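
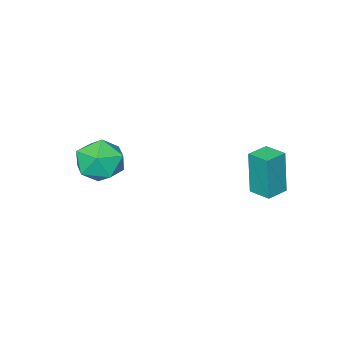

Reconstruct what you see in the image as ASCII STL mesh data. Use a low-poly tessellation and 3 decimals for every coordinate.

solid 
facet normal 0.173 0.931 0.321
outer loop
vertex 3.903 -2.433 1.7
vertex 3.172 -2.569 2.487
vertex 4.21 -2.822 2.662
endloop
endfacet
facet normal 0.757 0.653 0.022
outer loop
vertex 3.903 -2.433 1.7
vertex 4.21 -2.822 2.662
vertex 4.608 -3.253 1.752
endloop
endfacet
facet normal 0.597 0.472 -0.649
outer loop
vertex 3.903 -2.433 1.7
vertex 4.608 -3.253 1.752
vertex 3.815 -3.266 1.014
endloop
endfacet
facet normal -0.087 0.639 -0.764
outer loop
vertex 3.903 -2.433 1.7
vertex 3.815 -3.266 1.014
vertex 2.927 -2.843 1.469
endloop
endfacet
facet normal -0.349 0.923 -0.164
outer loop
vertex 3.903 -2.433 1.7
vertex 2.927 -2.843 1.469
vertex 3.172 -2.569 2.487
endloop
endfacet
facet normal 0.924 0.057 0.377
outer loop
vertex 4.608 -3.253 1.752
vertex 4.21 -2.822 2.662
vertex 4.313 -3.897 2.571
endloop
endfacet
facet normal -0.022 0.507 0.862
outer loop
vertex 4.21 -2.822 2.662
vertex 3.172 -2.569 2.487
vertex 3.425 -3.474 3.026
endloop
endfacet
facet normal -0.867 0.493 0.076
outer loop
vertex 3.172 -2.569 2.487
vertex 2.927 -2.843 1.469
vertex 2.632 -3.487 2.288
endloop
endfacet
facet normal -0.443 0.033 -0.896
outer loop
vertex 2.927 -2.843 1.469
vertex 3.815 -3.266 1.014
vertex 3.03 -3.918 1.378
endloop
endfacet
facet normal 0.664 -0.237 -0.709
outer loop
vertex 3.815 -3.266 1.014
vertex 4.608 -3.253 1.752
vertex 4.068 -4.171 1.553
endloop
endfacet
facet normal 0.087 -0.639 0.764
outer loop
vertex 3.337 -4.307 2.34
vertex 4.313 -3.897 2.571
vertex 3.425 -3.474 3.026
endloop
endfacet
facet normal -0.597 -0.472 0.649
outer loop
vertex 3.337 -4.307 2.34
vertex 3.425 -3.474 3.026
vertex 2.632 -3.487 2.288
endloop
endfacet
facet normal -0.757 -0.653 -0.022
outer loop
vertex 3.337 -4.307 2.34
vertex 2.632 -3.487 2.288
vertex 3.03 -3.918 1.378
endloop
endfacet
facet normal -0.173 -0.931 -0.321
outer loop
vertex 3.337 -4.307 2.34
vertex 3.03 -3.918 1.378
vertex 4.068 -4.171 1.553
endloop
endfacet
facet normal 0.349 -0.923 0.164
outer loop
vertex 3.337 -4.307 2.34
vertex 4.068 -4.171 1.553
vertex 4.313 -3.897 2.571
endloop
endfacet
facet normal 0.443 -0.033 0.896
outer loop
vertex 3.425 -3.474 3.026
vertex 4.313 -3.897 2.571
vertex 4.21 -2.822 2.662
endloop
endfacet
facet normal -0.664 0.237 0.709
outer loop
vertex 2.632 -3.487 2.288
vertex 3.425 -3.474 3.026
vertex 3.172 -2.569 2.487
endloop
endfacet
facet normal -0.924 -0.057 -0.377
outer loop
vertex 3.03 -3.918 1.378
vertex 2.632 -3.487 2.288
vertex 2.927 -2.843 1.469
endloop
endfacet
facet normal 0.022 -0.507 -0.862
outer loop
vertex 4.068 -4.171 1.553
vertex 3.03 -3.918 1.378
vertex 3.815 -3.266 1.014
endloop
endfacet
facet normal 0.867 -0.493 -0.076
outer loop
vertex 4.313 -3.897 2.571
vertex 4.068 -4.171 1.553
vertex 4.608 -3.253 1.752
endloop
endfacet
facet normal -0.998 -0.056 -0.014
outer loop
vertex -1.551 0.074 2.278
vertex -1.606 1.04 2.352
vertex -1.532 0.227 0.294
endloop
endfacet
facet normal 0.056 -0.996 -0.076
outer loop
vertex -0.574 0.28 0.308
vertex -1.551 0.074 2.278
vertex -1.532 0.227 0.294
endloop
endfacet
facet normal -0.998 -0.056 -0.014
outer loop
vertex -1.532 0.227 0.294
vertex -1.606 1.04 2.352
vertex -1.587 1.192 0.368
endloop
endfacet
facet normal 0.010 0.077 -0.997
outer loop
vertex -1.587 1.192 0.368
vertex -0.574 0.28 0.308
vertex -1.532 0.227 0.294
endloop
endfacet
facet normal -0.010 -0.077 0.997
outer loop
vertex -1.551 0.074 2.278
vertex -0.648 1.093 2.366
vertex -1.606 1.04 2.352
endloop
endfacet
facet normal 0.057 -0.995 -0.076
outer loop
vertex -0.593 0.128 2.292
vertex -1.551 0.074 2.278
vertex -0.574 0.28 0.308
endloop
endfacet
facet normal -0.010 -0.077 0.997
outer loop
vertex -0.593 0.128 2.292
vertex -0.648 1.093 2.366
vertex -1.551 0.074 2.278
endloop
endfacet
facet normal -0.056 0.996 0.076
outer loop
vertex -1.606 1.04 2.352
vertex -0.648 1.093 2.366
vertex -1.587 1.192 0.368
endloop
endfacet
facet normal 0.010 0.077 -0.997
outer loop
vertex -0.629 1.246 0.382
vertex -0.574 0.28 0.308
vertex -1.587 1.192 0.368
endloop
endfacet
facet normal -0.057 0.995 0.076
outer loop
vertex -1.587 1.192 0.368
vertex -0.648 1.093 2.366
vertex -0.629 1.246 0.382
endloop
endfacet
facet normal 0.998 0.056 0.014
outer loop
vertex -0.629 1.246 0.382
vertex -0.593 0.128 2.292
vertex -0.574 0.28 0.308
endloop
endfacet
facet normal 0.998 0.056 0.014
outer loop
vertex -0.648 1.093 2.366
vertex -0.593 0.128 2.292
vertex -0.629 1.246 0.382
endloop
endfacet

endsolid


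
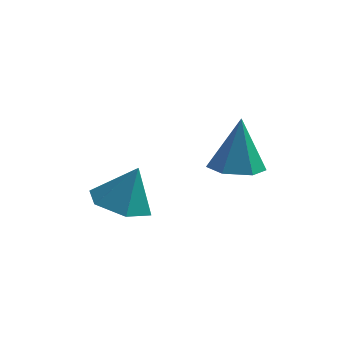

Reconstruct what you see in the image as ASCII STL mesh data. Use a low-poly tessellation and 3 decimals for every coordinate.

solid 
facet normal -0.018 -0.197 -0.980
outer loop
vertex 2.305 -0.821 1.168
vertex 1.636 -1.02 1.22
vertex 1.792 -0.352 1.083
endloop
endfacet
facet normal 0.639 0.738 0.216
outer loop
vertex 2.305 -0.821 1.168
vertex 1.792 -0.352 1.083
vertex 1.664 -0.72 2.72
endloop
endfacet
facet normal -0.019 -0.197 -0.980
outer loop
vertex 1.792 -0.352 1.083
vertex 1.636 -1.02 1.22
vertex 1.123 -0.551 1.136
endloop
endfacet
facet normal -0.266 0.945 0.192
outer loop
vertex 1.792 -0.352 1.083
vertex 1.123 -0.551 1.136
vertex 1.664 -0.72 2.72
endloop
endfacet
facet normal -0.018 -0.195 -0.981
outer loop
vertex 1.123 -0.551 1.136
vertex 1.636 -1.02 1.22
vertex 0.967 -1.22 1.272
endloop
endfacet
facet normal -0.899 0.278 0.337
outer loop
vertex 1.123 -0.551 1.136
vertex 0.967 -1.22 1.272
vertex 1.664 -0.72 2.72
endloop
endfacet
facet normal -0.017 -0.197 -0.980
outer loop
vertex 0.967 -1.22 1.272
vertex 1.636 -1.02 1.22
vertex 1.48 -1.689 1.357
endloop
endfacet
facet normal -0.626 -0.593 0.506
outer loop
vertex 0.967 -1.22 1.272
vertex 1.48 -1.689 1.357
vertex 1.664 -0.72 2.72
endloop
endfacet
facet normal -0.019 -0.196 -0.980
outer loop
vertex 1.48 -1.689 1.357
vertex 1.636 -1.02 1.22
vertex 2.149 -1.489 1.304
endloop
endfacet
facet normal 0.281 -0.800 0.531
outer loop
vertex 1.48 -1.689 1.357
vertex 2.149 -1.489 1.304
vertex 1.664 -0.72 2.72
endloop
endfacet
facet normal -0.018 -0.195 -0.981
outer loop
vertex 2.149 -1.489 1.304
vertex 1.636 -1.02 1.22
vertex 2.305 -0.821 1.168
endloop
endfacet
facet normal 0.913 -0.135 0.386
outer loop
vertex 2.149 -1.489 1.304
vertex 2.305 -0.821 1.168
vertex 1.664 -0.72 2.72
endloop
endfacet
facet normal -0.325 -0.151 -0.934
outer loop
vertex -0.394 -1.595 0.086
vertex -0.785 -2.261 0.33
vertex -1.16 -1.543 0.344
endloop
endfacet
facet normal 0.174 0.928 0.329
outer loop
vertex -0.394 -1.595 0.086
vertex -1.16 -1.543 0.344
vertex -0.395 -2.079 1.45
endloop
endfacet
facet normal -0.325 -0.151 -0.934
outer loop
vertex -1.16 -1.543 0.344
vertex -0.785 -2.261 0.33
vertex -1.551 -2.209 0.588
endloop
endfacet
facet normal -0.538 0.550 0.639
outer loop
vertex -1.16 -1.543 0.344
vertex -1.551 -2.209 0.588
vertex -0.395 -2.079 1.45
endloop
endfacet
facet normal -0.325 -0.151 -0.934
outer loop
vertex -1.551 -2.209 0.588
vertex -0.785 -2.261 0.33
vertex -1.176 -2.927 0.574
endloop
endfacet
facet normal -0.548 -0.301 0.780
outer loop
vertex -1.551 -2.209 0.588
vertex -1.176 -2.927 0.574
vertex -0.395 -2.079 1.45
endloop
endfacet
facet normal -0.325 -0.151 -0.934
outer loop
vertex -1.176 -2.927 0.574
vertex -0.785 -2.261 0.33
vertex -0.41 -2.979 0.316
endloop
endfacet
facet normal 0.154 -0.775 0.613
outer loop
vertex -1.176 -2.927 0.574
vertex -0.41 -2.979 0.316
vertex -0.395 -2.079 1.45
endloop
endfacet
facet normal -0.325 -0.151 -0.934
outer loop
vertex -0.41 -2.979 0.316
vertex -0.785 -2.261 0.33
vertex -0.019 -2.313 0.072
endloop
endfacet
facet normal 0.866 -0.397 0.304
outer loop
vertex -0.41 -2.979 0.316
vertex -0.019 -2.313 0.072
vertex -0.395 -2.079 1.45
endloop
endfacet
facet normal -0.325 -0.151 -0.934
outer loop
vertex -0.019 -2.313 0.072
vertex -0.785 -2.261 0.33
vertex -0.394 -1.595 0.086
endloop
endfacet
facet normal 0.876 0.454 0.162
outer loop
vertex -0.019 -2.313 0.072
vertex -0.394 -1.595 0.086
vertex -0.395 -2.079 1.45
endloop
endfacet

endsolid


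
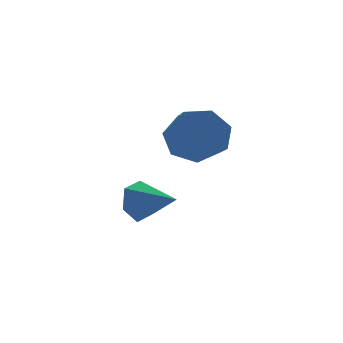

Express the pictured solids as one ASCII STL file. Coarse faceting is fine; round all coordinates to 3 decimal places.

solid 
facet normal 0.236 0.863 -0.447
outer loop
vertex -1.84 0.078 3.217
vertex -2.376 -0.207 2.385
vertex -2.703 0.312 3.213
endloop
endfacet
facet normal 0.113 0.433 0.894
outer loop
vertex -1.84 0.078 3.217
vertex -2.703 0.312 3.213
vertex -2.087 -0.828 3.687
endloop
endfacet
facet normal 0.113 0.433 0.894
outer loop
vertex -2.087 -0.828 3.687
vertex -2.703 0.312 3.213
vertex -2.95 -0.594 3.683
endloop
endfacet
facet normal -0.236 -0.862 0.448
outer loop
vertex -2.087 -0.828 3.687
vertex -2.95 -0.594 3.683
vertex -2.624 -1.113 2.855
endloop
endfacet
facet normal 0.235 0.863 -0.448
outer loop
vertex -2.703 0.312 3.213
vertex -2.376 -0.207 2.385
vertex -3.32 0.154 2.585
endloop
endfacet
facet normal -0.685 0.474 0.554
outer loop
vertex -2.703 0.312 3.213
vertex -3.32 0.154 2.585
vertex -2.95 -0.594 3.683
endloop
endfacet
facet normal -0.684 0.474 0.554
outer loop
vertex -2.95 -0.594 3.683
vertex -3.32 0.154 2.585
vertex -3.567 -0.752 3.056
endloop
endfacet
facet normal -0.235 -0.863 0.448
outer loop
vertex -2.95 -0.594 3.683
vertex -3.567 -0.752 3.056
vertex -2.624 -1.113 2.855
endloop
endfacet
facet normal 0.235 0.863 -0.447
outer loop
vertex -3.32 0.154 2.585
vertex -2.376 -0.207 2.385
vertex -3.226 -0.275 1.807
endloop
endfacet
facet normal -0.966 0.158 -0.204
outer loop
vertex -3.32 0.154 2.585
vertex -3.226 -0.275 1.807
vertex -3.567 -0.752 3.056
endloop
endfacet
facet normal -0.966 0.158 -0.204
outer loop
vertex -3.567 -0.752 3.056
vertex -3.226 -0.275 1.807
vertex -3.473 -1.181 2.277
endloop
endfacet
facet normal -0.235 -0.863 0.447
outer loop
vertex -3.567 -0.752 3.056
vertex -3.473 -1.181 2.277
vertex -2.624 -1.113 2.855
endloop
endfacet
facet normal 0.235 0.863 -0.448
outer loop
vertex -3.226 -0.275 1.807
vertex -2.376 -0.207 2.385
vertex -2.493 -0.653 1.464
endloop
endfacet
facet normal -0.521 -0.277 -0.808
outer loop
vertex -3.226 -0.275 1.807
vertex -2.493 -0.653 1.464
vertex -3.473 -1.181 2.277
endloop
endfacet
facet normal -0.521 -0.277 -0.808
outer loop
vertex -3.473 -1.181 2.277
vertex -2.493 -0.653 1.464
vertex -2.74 -1.559 1.934
endloop
endfacet
facet normal -0.236 -0.863 0.447
outer loop
vertex -3.473 -1.181 2.277
vertex -2.74 -1.559 1.934
vertex -2.624 -1.113 2.855
endloop
endfacet
facet normal 0.235 0.863 -0.448
outer loop
vertex -2.493 -0.653 1.464
vertex -2.376 -0.207 2.385
vertex -1.672 -0.695 1.814
endloop
endfacet
facet normal 0.317 -0.503 -0.804
outer loop
vertex -2.493 -0.653 1.464
vertex -1.672 -0.695 1.814
vertex -2.74 -1.559 1.934
endloop
endfacet
facet normal 0.317 -0.503 -0.804
outer loop
vertex -2.74 -1.559 1.934
vertex -1.672 -0.695 1.814
vertex -1.919 -1.601 2.284
endloop
endfacet
facet normal -0.235 -0.863 0.447
outer loop
vertex -2.74 -1.559 1.934
vertex -1.919 -1.601 2.284
vertex -2.624 -1.113 2.855
endloop
endfacet
facet normal 0.235 0.863 -0.447
outer loop
vertex -1.672 -0.695 1.814
vertex -2.376 -0.207 2.385
vertex -1.381 -0.37 2.594
endloop
endfacet
facet normal 0.916 -0.351 -0.195
outer loop
vertex -1.672 -0.695 1.814
vertex -1.381 -0.37 2.594
vertex -1.919 -1.601 2.284
endloop
endfacet
facet normal 0.916 -0.351 -0.195
outer loop
vertex -1.919 -1.601 2.284
vertex -1.381 -0.37 2.594
vertex -1.628 -1.276 3.064
endloop
endfacet
facet normal -0.235 -0.863 0.447
outer loop
vertex -1.919 -1.601 2.284
vertex -1.628 -1.276 3.064
vertex -2.624 -1.113 2.855
endloop
endfacet
facet normal 0.235 0.863 -0.447
outer loop
vertex -1.381 -0.37 2.594
vertex -2.376 -0.207 2.385
vertex -1.84 0.078 3.217
endloop
endfacet
facet normal 0.825 0.066 0.561
outer loop
vertex -1.381 -0.37 2.594
vertex -1.84 0.078 3.217
vertex -1.628 -1.276 3.064
endloop
endfacet
facet normal 0.825 0.066 0.561
outer loop
vertex -1.628 -1.276 3.064
vertex -1.84 0.078 3.217
vertex -2.087 -0.828 3.687
endloop
endfacet
facet normal -0.235 -0.863 0.447
outer loop
vertex -1.628 -1.276 3.064
vertex -2.087 -0.828 3.687
vertex -2.624 -1.113 2.855
endloop
endfacet
facet normal -0.473 0.835 -0.281
outer loop
vertex -3.312 1.933 -0.118
vertex -3.531 1.555 -0.871
vertex -4.058 1.489 -0.181
endloop
endfacet
facet normal 0.021 -0.175 0.984
outer loop
vertex -3.312 1.933 -0.118
vertex -4.058 1.489 -0.181
vertex -2.789 0.245 -0.429
endloop
endfacet
facet normal -0.472 0.835 -0.281
outer loop
vertex -4.058 1.489 -0.181
vertex -3.531 1.555 -0.871
vertex -4.277 1.112 -0.934
endloop
endfacet
facet normal -0.557 -0.667 0.496
outer loop
vertex -4.058 1.489 -0.181
vertex -4.277 1.112 -0.934
vertex -2.789 0.245 -0.429
endloop
endfacet
facet normal -0.472 0.835 -0.281
outer loop
vertex -4.277 1.112 -0.934
vertex -3.531 1.555 -0.871
vertex -3.751 1.178 -1.623
endloop
endfacet
facet normal -0.373 -0.853 -0.366
outer loop
vertex -4.277 1.112 -0.934
vertex -3.751 1.178 -1.623
vertex -2.789 0.245 -0.429
endloop
endfacet
facet normal -0.473 0.835 -0.280
outer loop
vertex -3.751 1.178 -1.623
vertex -3.531 1.555 -0.871
vertex -3.005 1.622 -1.56
endloop
endfacet
facet normal 0.389 -0.548 -0.741
outer loop
vertex -3.751 1.178 -1.623
vertex -3.005 1.622 -1.56
vertex -2.789 0.245 -0.429
endloop
endfacet
facet normal -0.474 0.835 -0.281
outer loop
vertex -3.005 1.622 -1.56
vertex -3.531 1.555 -0.871
vertex -2.786 1.999 -0.808
endloop
endfacet
facet normal 0.966 -0.056 -0.253
outer loop
vertex -3.005 1.622 -1.56
vertex -2.786 1.999 -0.808
vertex -2.789 0.245 -0.429
endloop
endfacet
facet normal -0.474 0.835 -0.281
outer loop
vertex -2.786 1.999 -0.808
vertex -3.531 1.555 -0.871
vertex -3.312 1.933 -0.118
endloop
endfacet
facet normal 0.782 0.130 0.609
outer loop
vertex -2.786 1.999 -0.808
vertex -3.312 1.933 -0.118
vertex -2.789 0.245 -0.429
endloop
endfacet

endsolid


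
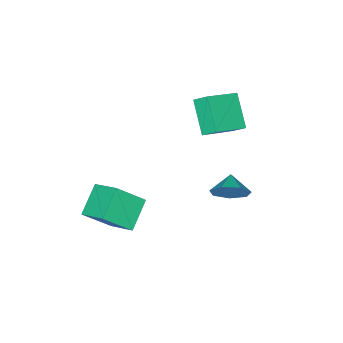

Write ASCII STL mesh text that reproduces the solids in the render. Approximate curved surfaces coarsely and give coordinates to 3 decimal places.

solid 
facet normal -0.602 0.411 -0.684
outer loop
vertex 1.008 -2.029 -2.767
vertex 1.065 -0.551 -1.929
vertex 2.412 -1.547 -3.712
endloop
endfacet
facet normal -0.033 -0.869 -0.493
outer loop
vertex 3.555 -2.329 -2.411
vertex 1.008 -2.029 -2.767
vertex 2.412 -1.547 -3.712
endloop
endfacet
facet normal -0.602 0.411 -0.684
outer loop
vertex 2.412 -1.547 -3.712
vertex 1.065 -0.551 -1.929
vertex 2.469 -0.069 -2.874
endloop
endfacet
facet normal 0.798 0.274 -0.537
outer loop
vertex 2.469 -0.069 -2.874
vertex 3.555 -2.329 -2.411
vertex 2.412 -1.547 -3.712
endloop
endfacet
facet normal -0.798 -0.274 0.537
outer loop
vertex 1.008 -2.029 -2.767
vertex 2.208 -1.333 -0.628
vertex 1.065 -0.551 -1.929
endloop
endfacet
facet normal -0.033 -0.869 -0.493
outer loop
vertex 2.151 -2.811 -1.466
vertex 1.008 -2.029 -2.767
vertex 3.555 -2.329 -2.411
endloop
endfacet
facet normal -0.798 -0.274 0.537
outer loop
vertex 2.151 -2.811 -1.466
vertex 2.208 -1.333 -0.628
vertex 1.008 -2.029 -2.767
endloop
endfacet
facet normal 0.033 0.869 0.493
outer loop
vertex 1.065 -0.551 -1.929
vertex 2.208 -1.333 -0.628
vertex 2.469 -0.069 -2.874
endloop
endfacet
facet normal 0.798 0.274 -0.537
outer loop
vertex 3.612 -0.851 -1.573
vertex 3.555 -2.329 -2.411
vertex 2.469 -0.069 -2.874
endloop
endfacet
facet normal 0.033 0.869 0.493
outer loop
vertex 2.469 -0.069 -2.874
vertex 2.208 -1.333 -0.628
vertex 3.612 -0.851 -1.573
endloop
endfacet
facet normal 0.602 -0.411 0.684
outer loop
vertex 3.612 -0.851 -1.573
vertex 2.151 -2.811 -1.466
vertex 3.555 -2.329 -2.411
endloop
endfacet
facet normal 0.602 -0.411 0.684
outer loop
vertex 2.208 -1.333 -0.628
vertex 2.151 -2.811 -1.466
vertex 3.612 -0.851 -1.573
endloop
endfacet
facet normal 0.695 0.591 -0.409
outer loop
vertex -1.17 2.18 -0.635
vertex -1.725 2.251 -1.475
vertex -1.745 2.841 -0.656
endloop
endfacet
facet normal -0.232 -0.171 0.957
outer loop
vertex -1.17 2.18 -0.635
vertex -1.745 2.841 -0.656
vertex -2.455 1.629 -1.045
endloop
endfacet
facet normal 0.694 0.592 -0.410
outer loop
vertex -1.745 2.841 -0.656
vertex -1.725 2.251 -1.475
vertex -2.306 3.057 -1.294
endloop
endfacet
facet normal -0.704 0.193 0.684
outer loop
vertex -1.745 2.841 -0.656
vertex -2.306 3.057 -1.294
vertex -2.455 1.629 -1.045
endloop
endfacet
facet normal 0.694 0.592 -0.409
outer loop
vertex -2.306 3.057 -1.294
vertex -1.725 2.251 -1.475
vertex -2.429 2.666 -2.068
endloop
endfacet
facet normal -0.988 0.120 0.096
outer loop
vertex -2.306 3.057 -1.294
vertex -2.429 2.666 -2.068
vertex -2.455 1.629 -1.045
endloop
endfacet
facet normal 0.694 0.591 -0.410
outer loop
vertex -2.429 2.666 -2.068
vertex -1.725 2.251 -1.475
vertex -2.023 1.962 -2.396
endloop
endfacet
facet normal -0.871 -0.334 -0.361
outer loop
vertex -2.429 2.666 -2.068
vertex -2.023 1.962 -2.396
vertex -2.455 1.629 -1.045
endloop
endfacet
facet normal 0.694 0.591 -0.410
outer loop
vertex -2.023 1.962 -2.396
vertex -1.725 2.251 -1.475
vertex -1.392 1.475 -2.03
endloop
endfacet
facet normal -0.440 -0.829 -0.345
outer loop
vertex -2.023 1.962 -2.396
vertex -1.392 1.475 -2.03
vertex -2.455 1.629 -1.045
endloop
endfacet
facet normal 0.695 0.591 -0.410
outer loop
vertex -1.392 1.475 -2.03
vertex -1.725 2.251 -1.475
vertex -1.013 1.573 -1.246
endloop
endfacet
facet normal -0.020 -0.991 0.133
outer loop
vertex -1.392 1.475 -2.03
vertex -1.013 1.573 -1.246
vertex -2.455 1.629 -1.045
endloop
endfacet
facet normal 0.695 0.591 -0.409
outer loop
vertex -1.013 1.573 -1.246
vertex -1.725 2.251 -1.475
vertex -1.17 2.18 -0.635
endloop
endfacet
facet normal 0.072 -0.698 0.712
outer loop
vertex -1.013 1.573 -1.246
vertex -1.17 2.18 -0.635
vertex -2.455 1.629 -1.045
endloop
endfacet
facet normal -0.901 0.154 -0.405
outer loop
vertex -4.191 0.395 3.225
vertex -3.401 1.675 1.953
vertex -4.035 -0.312 2.609
endloop
endfacet
facet normal -0.401 -0.651 0.645
outer loop
vertex -2.259 -0.615 3.407
vertex -4.191 0.395 3.225
vertex -4.035 -0.312 2.609
endloop
endfacet
facet normal -0.901 0.154 -0.405
outer loop
vertex -4.035 -0.312 2.609
vertex -3.401 1.675 1.953
vertex -3.245 0.968 1.338
endloop
endfacet
facet normal 0.164 -0.744 -0.648
outer loop
vertex -3.245 0.968 1.338
vertex -2.259 -0.615 3.407
vertex -4.035 -0.312 2.609
endloop
endfacet
facet normal -0.164 0.744 0.647
outer loop
vertex -4.191 0.395 3.225
vertex -1.625 1.372 2.751
vertex -3.401 1.675 1.953
endloop
endfacet
facet normal -0.401 -0.650 0.646
outer loop
vertex -2.415 0.092 4.022
vertex -4.191 0.395 3.225
vertex -2.259 -0.615 3.407
endloop
endfacet
facet normal -0.164 0.744 0.648
outer loop
vertex -2.415 0.092 4.022
vertex -1.625 1.372 2.751
vertex -4.191 0.395 3.225
endloop
endfacet
facet normal 0.401 0.650 -0.646
outer loop
vertex -3.401 1.675 1.953
vertex -1.625 1.372 2.751
vertex -3.245 0.968 1.338
endloop
endfacet
facet normal 0.164 -0.744 -0.647
outer loop
vertex -1.469 0.665 2.135
vertex -2.259 -0.615 3.407
vertex -3.245 0.968 1.338
endloop
endfacet
facet normal 0.401 0.651 -0.645
outer loop
vertex -3.245 0.968 1.338
vertex -1.625 1.372 2.751
vertex -1.469 0.665 2.135
endloop
endfacet
facet normal 0.901 -0.154 0.405
outer loop
vertex -1.469 0.665 2.135
vertex -2.415 0.092 4.022
vertex -2.259 -0.615 3.407
endloop
endfacet
facet normal 0.901 -0.154 0.405
outer loop
vertex -1.625 1.372 2.751
vertex -2.415 0.092 4.022
vertex -1.469 0.665 2.135
endloop
endfacet

endsolid


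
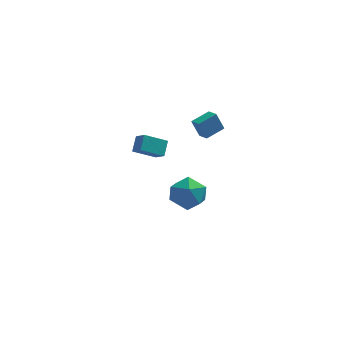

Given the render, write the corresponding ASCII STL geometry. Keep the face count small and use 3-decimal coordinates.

solid 
facet normal -0.586 0.434 0.684
outer loop
vertex 1.527 -3.022 0.045
vertex 1.265 -4.089 0.497
vertex 2.198 -3.481 0.911
endloop
endfacet
facet normal -0.050 0.866 0.498
outer loop
vertex 1.527 -3.022 0.045
vertex 2.198 -3.481 0.911
vertex 2.71 -2.925 -0.005
endloop
endfacet
facet normal -0.089 0.975 -0.206
outer loop
vertex 1.527 -3.022 0.045
vertex 2.71 -2.925 -0.005
vertex 2.094 -3.188 -0.986
endloop
endfacet
facet normal -0.649 0.609 -0.455
outer loop
vertex 1.527 -3.022 0.045
vertex 2.094 -3.188 -0.986
vertex 1.201 -3.908 -0.676
endloop
endfacet
facet normal -0.957 0.275 0.095
outer loop
vertex 1.527 -3.022 0.045
vertex 1.201 -3.908 -0.676
vertex 1.265 -4.089 0.497
endloop
endfacet
facet normal 0.563 0.528 0.635
outer loop
vertex 2.71 -2.925 -0.005
vertex 2.198 -3.481 0.911
vertex 3.179 -3.932 0.416
endloop
endfacet
facet normal -0.304 -0.171 0.937
outer loop
vertex 2.198 -3.481 0.911
vertex 1.265 -4.089 0.497
vertex 2.286 -4.652 0.726
endloop
endfacet
facet normal -0.904 -0.428 -0.017
outer loop
vertex 1.265 -4.089 0.497
vertex 1.201 -3.908 -0.676
vertex 1.67 -4.915 -0.255
endloop
endfacet
facet normal -0.406 0.113 -0.907
outer loop
vertex 1.201 -3.908 -0.676
vertex 2.094 -3.188 -0.986
vertex 2.182 -4.359 -1.171
endloop
endfacet
facet normal 0.501 0.704 -0.503
outer loop
vertex 2.094 -3.188 -0.986
vertex 2.71 -2.925 -0.005
vertex 3.115 -3.751 -0.757
endloop
endfacet
facet normal 0.649 -0.609 0.455
outer loop
vertex 2.853 -4.818 -0.305
vertex 3.179 -3.932 0.416
vertex 2.286 -4.652 0.726
endloop
endfacet
facet normal 0.089 -0.975 0.206
outer loop
vertex 2.853 -4.818 -0.305
vertex 2.286 -4.652 0.726
vertex 1.67 -4.915 -0.255
endloop
endfacet
facet normal 0.050 -0.866 -0.498
outer loop
vertex 2.853 -4.818 -0.305
vertex 1.67 -4.915 -0.255
vertex 2.182 -4.359 -1.171
endloop
endfacet
facet normal 0.586 -0.434 -0.684
outer loop
vertex 2.853 -4.818 -0.305
vertex 2.182 -4.359 -1.171
vertex 3.115 -3.751 -0.757
endloop
endfacet
facet normal 0.957 -0.275 -0.095
outer loop
vertex 2.853 -4.818 -0.305
vertex 3.115 -3.751 -0.757
vertex 3.179 -3.932 0.416
endloop
endfacet
facet normal 0.406 -0.113 0.907
outer loop
vertex 2.286 -4.652 0.726
vertex 3.179 -3.932 0.416
vertex 2.198 -3.481 0.911
endloop
endfacet
facet normal -0.501 -0.704 0.503
outer loop
vertex 1.67 -4.915 -0.255
vertex 2.286 -4.652 0.726
vertex 1.265 -4.089 0.497
endloop
endfacet
facet normal -0.563 -0.528 -0.635
outer loop
vertex 2.182 -4.359 -1.171
vertex 1.67 -4.915 -0.255
vertex 1.201 -3.908 -0.676
endloop
endfacet
facet normal 0.304 0.171 -0.937
outer loop
vertex 3.115 -3.751 -0.757
vertex 2.182 -4.359 -1.171
vertex 2.094 -3.188 -0.986
endloop
endfacet
facet normal 0.904 0.428 0.017
outer loop
vertex 3.179 -3.932 0.416
vertex 3.115 -3.751 -0.757
vertex 2.71 -2.925 -0.005
endloop
endfacet
facet normal -0.534 0.802 -0.266
outer loop
vertex 2.171 3.681 0.597
vertex 3.162 4.459 0.953
vertex 2.645 3.61 -0.568
endloop
endfacet
facet normal -0.757 -0.595 -0.272
outer loop
vertex 3.078 2.961 -0.353
vertex 2.171 3.681 0.597
vertex 2.645 3.61 -0.568
endloop
endfacet
facet normal -0.535 0.802 -0.266
outer loop
vertex 2.645 3.61 -0.568
vertex 3.162 4.459 0.953
vertex 3.636 4.389 -0.212
endloop
endfacet
facet normal 0.376 -0.056 -0.925
outer loop
vertex 3.636 4.389 -0.212
vertex 3.078 2.961 -0.353
vertex 2.645 3.61 -0.568
endloop
endfacet
facet normal -0.376 0.056 0.925
outer loop
vertex 2.171 3.681 0.597
vertex 3.595 3.81 1.168
vertex 3.162 4.459 0.953
endloop
endfacet
facet normal -0.757 -0.594 -0.272
outer loop
vertex 2.604 3.031 0.812
vertex 2.171 3.681 0.597
vertex 3.078 2.961 -0.353
endloop
endfacet
facet normal -0.376 0.056 0.925
outer loop
vertex 2.604 3.031 0.812
vertex 3.595 3.81 1.168
vertex 2.171 3.681 0.597
endloop
endfacet
facet normal 0.756 0.595 0.272
outer loop
vertex 3.162 4.459 0.953
vertex 3.595 3.81 1.168
vertex 3.636 4.389 -0.212
endloop
endfacet
facet normal 0.376 -0.056 -0.925
outer loop
vertex 4.069 3.739 0.003
vertex 3.078 2.961 -0.353
vertex 3.636 4.389 -0.212
endloop
endfacet
facet normal 0.757 0.594 0.272
outer loop
vertex 3.636 4.389 -0.212
vertex 3.595 3.81 1.168
vertex 4.069 3.739 0.003
endloop
endfacet
facet normal 0.534 -0.802 0.266
outer loop
vertex 4.069 3.739 0.003
vertex 2.604 3.031 0.812
vertex 3.078 2.961 -0.353
endloop
endfacet
facet normal 0.535 -0.802 0.266
outer loop
vertex 3.595 3.81 1.168
vertex 2.604 3.031 0.812
vertex 4.069 3.739 0.003
endloop
endfacet
facet normal -0.519 0.639 -0.568
outer loop
vertex -1.037 3.842 -0.878
vertex 0.298 4.249 -1.64
vertex -1.217 3.03 -1.628
endloop
endfacet
facet normal -0.840 -0.256 0.479
outer loop
vertex -0.698 2.391 -1.06
vertex -1.037 3.842 -0.878
vertex -1.217 3.03 -1.628
endloop
endfacet
facet normal -0.519 0.639 -0.568
outer loop
vertex -1.217 3.03 -1.628
vertex 0.298 4.249 -1.64
vertex 0.118 3.437 -2.39
endloop
endfacet
facet normal -0.161 -0.725 -0.669
outer loop
vertex 0.118 3.437 -2.39
vertex -0.698 2.391 -1.06
vertex -1.217 3.03 -1.628
endloop
endfacet
facet normal 0.161 0.725 0.669
outer loop
vertex -1.037 3.842 -0.878
vertex 0.817 3.61 -1.072
vertex 0.298 4.249 -1.64
endloop
endfacet
facet normal -0.840 -0.256 0.479
outer loop
vertex -0.518 3.203 -0.31
vertex -1.037 3.842 -0.878
vertex -0.698 2.391 -1.06
endloop
endfacet
facet normal 0.161 0.725 0.669
outer loop
vertex -0.518 3.203 -0.31
vertex 0.817 3.61 -1.072
vertex -1.037 3.842 -0.878
endloop
endfacet
facet normal 0.840 0.256 -0.479
outer loop
vertex 0.298 4.249 -1.64
vertex 0.817 3.61 -1.072
vertex 0.118 3.437 -2.39
endloop
endfacet
facet normal -0.161 -0.725 -0.669
outer loop
vertex 0.637 2.798 -1.822
vertex -0.698 2.391 -1.06
vertex 0.118 3.437 -2.39
endloop
endfacet
facet normal 0.840 0.256 -0.479
outer loop
vertex 0.118 3.437 -2.39
vertex 0.817 3.61 -1.072
vertex 0.637 2.798 -1.822
endloop
endfacet
facet normal 0.519 -0.639 0.568
outer loop
vertex 0.637 2.798 -1.822
vertex -0.518 3.203 -0.31
vertex -0.698 2.391 -1.06
endloop
endfacet
facet normal 0.519 -0.639 0.568
outer loop
vertex 0.817 3.61 -1.072
vertex -0.518 3.203 -0.31
vertex 0.637 2.798 -1.822
endloop
endfacet

endsolid


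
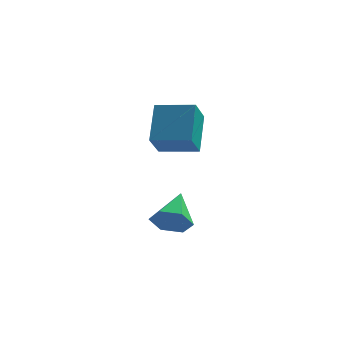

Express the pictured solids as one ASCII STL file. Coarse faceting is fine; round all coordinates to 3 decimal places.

solid 
facet normal -0.004 -0.860 -0.510
outer loop
vertex 4.124 -3.462 -2.463
vertex 3.257 -3.501 -2.391
vertex 3.619 -3.099 -3.072
endloop
endfacet
facet normal 0.751 0.607 -0.261
outer loop
vertex 4.124 -3.462 -2.463
vertex 3.619 -3.099 -3.072
vertex 3.263 -1.979 -1.489
endloop
endfacet
facet normal -0.003 -0.861 -0.509
outer loop
vertex 3.619 -3.099 -3.072
vertex 3.257 -3.501 -2.391
vertex 2.753 -3.139 -3.0
endloop
endfacet
facet normal -0.086 0.804 -0.588
outer loop
vertex 3.619 -3.099 -3.072
vertex 2.753 -3.139 -3.0
vertex 3.263 -1.979 -1.489
endloop
endfacet
facet normal -0.003 -0.861 -0.509
outer loop
vertex 2.753 -3.139 -3.0
vertex 3.257 -3.501 -2.391
vertex 2.391 -3.541 -2.319
endloop
endfacet
facet normal -0.835 0.535 -0.128
outer loop
vertex 2.753 -3.139 -3.0
vertex 2.391 -3.541 -2.319
vertex 3.263 -1.979 -1.489
endloop
endfacet
facet normal -0.003 -0.860 -0.510
outer loop
vertex 2.391 -3.541 -2.319
vertex 3.257 -3.501 -2.391
vertex 2.896 -3.904 -1.71
endloop
endfacet
facet normal -0.748 0.067 0.660
outer loop
vertex 2.391 -3.541 -2.319
vertex 2.896 -3.904 -1.71
vertex 3.263 -1.979 -1.489
endloop
endfacet
facet normal -0.003 -0.860 -0.510
outer loop
vertex 2.896 -3.904 -1.71
vertex 3.257 -3.501 -2.391
vertex 3.762 -3.864 -1.782
endloop
endfacet
facet normal 0.088 -0.130 0.988
outer loop
vertex 2.896 -3.904 -1.71
vertex 3.762 -3.864 -1.782
vertex 3.263 -1.979 -1.489
endloop
endfacet
facet normal -0.004 -0.860 -0.510
outer loop
vertex 3.762 -3.864 -1.782
vertex 3.257 -3.501 -2.391
vertex 4.124 -3.462 -2.463
endloop
endfacet
facet normal 0.838 0.140 0.528
outer loop
vertex 3.762 -3.864 -1.782
vertex 4.124 -3.462 -2.463
vertex 3.263 -1.979 -1.489
endloop
endfacet
facet normal -0.996 -0.008 -0.085
outer loop
vertex 2.405 -3.435 1.754
vertex 2.277 -2.191 3.144
vertex 2.478 -2.36 0.799
endloop
endfacet
facet normal 0.068 -0.665 -0.744
outer loop
vertex 4.083 -2.349 0.936
vertex 2.405 -3.435 1.754
vertex 2.478 -2.36 0.799
endloop
endfacet
facet normal -0.996 -0.007 -0.085
outer loop
vertex 2.478 -2.36 0.799
vertex 2.277 -2.191 3.144
vertex 2.351 -1.116 2.189
endloop
endfacet
facet normal 0.052 0.747 -0.663
outer loop
vertex 2.351 -1.116 2.189
vertex 4.083 -2.349 0.936
vertex 2.478 -2.36 0.799
endloop
endfacet
facet normal -0.052 -0.747 0.663
outer loop
vertex 2.405 -3.435 1.754
vertex 3.882 -2.18 3.281
vertex 2.277 -2.191 3.144
endloop
endfacet
facet normal 0.068 -0.665 -0.744
outer loop
vertex 4.009 -3.424 1.891
vertex 2.405 -3.435 1.754
vertex 4.083 -2.349 0.936
endloop
endfacet
facet normal -0.052 -0.747 0.663
outer loop
vertex 4.009 -3.424 1.891
vertex 3.882 -2.18 3.281
vertex 2.405 -3.435 1.754
endloop
endfacet
facet normal -0.068 0.665 0.744
outer loop
vertex 2.277 -2.191 3.144
vertex 3.882 -2.18 3.281
vertex 2.351 -1.116 2.189
endloop
endfacet
facet normal 0.052 0.747 -0.663
outer loop
vertex 3.955 -1.105 2.326
vertex 4.083 -2.349 0.936
vertex 2.351 -1.116 2.189
endloop
endfacet
facet normal -0.068 0.665 0.744
outer loop
vertex 2.351 -1.116 2.189
vertex 3.882 -2.18 3.281
vertex 3.955 -1.105 2.326
endloop
endfacet
facet normal 0.996 0.007 0.085
outer loop
vertex 3.955 -1.105 2.326
vertex 4.009 -3.424 1.891
vertex 4.083 -2.349 0.936
endloop
endfacet
facet normal 0.996 0.007 0.084
outer loop
vertex 3.882 -2.18 3.281
vertex 4.009 -3.424 1.891
vertex 3.955 -1.105 2.326
endloop
endfacet

endsolid


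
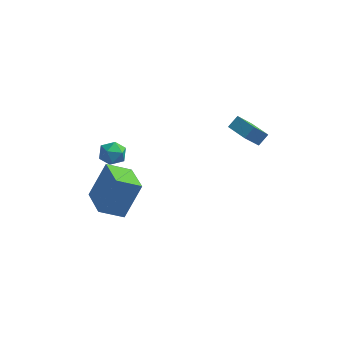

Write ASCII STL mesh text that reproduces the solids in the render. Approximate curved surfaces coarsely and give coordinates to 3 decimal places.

solid 
facet normal -0.314 -0.427 -0.848
outer loop
vertex -4.152 -4.065 -2.838
vertex -5.142 -2.424 -3.298
vertex -2.96 -3.543 -3.542
endloop
endfacet
facet normal 0.502 -0.833 0.233
outer loop
vertex -2.278 -2.616 -1.702
vertex -4.152 -4.065 -2.838
vertex -2.96 -3.543 -3.542
endloop
endfacet
facet normal -0.314 -0.427 -0.848
outer loop
vertex -2.96 -3.543 -3.542
vertex -5.142 -2.424 -3.298
vertex -3.949 -1.902 -4.002
endloop
endfacet
facet normal 0.806 0.352 -0.476
outer loop
vertex -3.949 -1.902 -4.002
vertex -2.278 -2.616 -1.702
vertex -2.96 -3.543 -3.542
endloop
endfacet
facet normal -0.806 -0.353 0.476
outer loop
vertex -4.152 -4.065 -2.838
vertex -4.46 -1.497 -1.458
vertex -5.142 -2.424 -3.298
endloop
endfacet
facet normal 0.502 -0.833 0.234
outer loop
vertex -3.471 -3.138 -0.998
vertex -4.152 -4.065 -2.838
vertex -2.278 -2.616 -1.702
endloop
endfacet
facet normal -0.806 -0.352 0.476
outer loop
vertex -3.471 -3.138 -0.998
vertex -4.46 -1.497 -1.458
vertex -4.152 -4.065 -2.838
endloop
endfacet
facet normal -0.502 0.833 -0.233
outer loop
vertex -5.142 -2.424 -3.298
vertex -4.46 -1.497 -1.458
vertex -3.949 -1.902 -4.002
endloop
endfacet
facet normal 0.806 0.353 -0.476
outer loop
vertex -3.268 -0.975 -2.162
vertex -2.278 -2.616 -1.702
vertex -3.949 -1.902 -4.002
endloop
endfacet
facet normal -0.502 0.832 -0.233
outer loop
vertex -3.949 -1.902 -4.002
vertex -4.46 -1.497 -1.458
vertex -3.268 -0.975 -2.162
endloop
endfacet
facet normal 0.314 0.427 0.848
outer loop
vertex -3.268 -0.975 -2.162
vertex -3.471 -3.138 -0.998
vertex -2.278 -2.616 -1.702
endloop
endfacet
facet normal 0.314 0.427 0.848
outer loop
vertex -4.46 -1.497 -1.458
vertex -3.471 -3.138 -0.998
vertex -3.268 -0.975 -2.162
endloop
endfacet
facet normal -0.794 0.606 0.039
outer loop
vertex -4.438 -2.072 -0.036
vertex -4.488 -2.187 0.732
vertex -4.056 -1.603 0.453
endloop
endfacet
facet normal -0.354 0.798 -0.488
outer loop
vertex -4.438 -2.072 -0.036
vertex -4.056 -1.603 0.453
vertex -3.711 -1.849 -0.199
endloop
endfacet
facet normal -0.282 0.240 -0.929
outer loop
vertex -4.438 -2.072 -0.036
vertex -3.711 -1.849 -0.199
vertex -3.929 -2.585 -0.323
endloop
endfacet
facet normal -0.678 -0.296 -0.673
outer loop
vertex -4.438 -2.072 -0.036
vertex -3.929 -2.585 -0.323
vertex -4.409 -2.794 0.252
endloop
endfacet
facet normal -0.995 -0.070 -0.075
outer loop
vertex -4.438 -2.072 -0.036
vertex -4.409 -2.794 0.252
vertex -4.488 -2.187 0.732
endloop
endfacet
facet normal 0.285 0.937 -0.203
outer loop
vertex -3.711 -1.849 -0.199
vertex -4.056 -1.603 0.453
vertex -3.311 -1.826 0.468
endloop
endfacet
facet normal -0.427 0.627 0.651
outer loop
vertex -4.056 -1.603 0.453
vertex -4.488 -2.187 0.732
vertex -3.791 -2.035 1.043
endloop
endfacet
facet normal -0.751 -0.467 0.467
outer loop
vertex -4.488 -2.187 0.732
vertex -4.409 -2.794 0.252
vertex -4.009 -2.771 0.919
endloop
endfacet
facet normal -0.239 -0.832 -0.502
outer loop
vertex -4.409 -2.794 0.252
vertex -3.929 -2.585 -0.323
vertex -3.664 -3.017 0.267
endloop
endfacet
facet normal 0.401 0.036 -0.916
outer loop
vertex -3.929 -2.585 -0.323
vertex -3.711 -1.849 -0.199
vertex -3.232 -2.433 -0.012
endloop
endfacet
facet normal 0.678 0.296 0.673
outer loop
vertex -3.282 -2.548 0.756
vertex -3.311 -1.826 0.468
vertex -3.791 -2.035 1.043
endloop
endfacet
facet normal 0.282 -0.240 0.929
outer loop
vertex -3.282 -2.548 0.756
vertex -3.791 -2.035 1.043
vertex -4.009 -2.771 0.919
endloop
endfacet
facet normal 0.354 -0.798 0.488
outer loop
vertex -3.282 -2.548 0.756
vertex -4.009 -2.771 0.919
vertex -3.664 -3.017 0.267
endloop
endfacet
facet normal 0.794 -0.606 -0.039
outer loop
vertex -3.282 -2.548 0.756
vertex -3.664 -3.017 0.267
vertex -3.232 -2.433 -0.012
endloop
endfacet
facet normal 0.995 0.070 0.075
outer loop
vertex -3.282 -2.548 0.756
vertex -3.232 -2.433 -0.012
vertex -3.311 -1.826 0.468
endloop
endfacet
facet normal 0.239 0.832 0.502
outer loop
vertex -3.791 -2.035 1.043
vertex -3.311 -1.826 0.468
vertex -4.056 -1.603 0.453
endloop
endfacet
facet normal -0.401 -0.036 0.916
outer loop
vertex -4.009 -2.771 0.919
vertex -3.791 -2.035 1.043
vertex -4.488 -2.187 0.732
endloop
endfacet
facet normal -0.285 -0.937 0.203
outer loop
vertex -3.664 -3.017 0.267
vertex -4.009 -2.771 0.919
vertex -4.409 -2.794 0.252
endloop
endfacet
facet normal 0.427 -0.627 -0.651
outer loop
vertex -3.232 -2.433 -0.012
vertex -3.664 -3.017 0.267
vertex -3.929 -2.585 -0.323
endloop
endfacet
facet normal 0.751 0.467 -0.467
outer loop
vertex -3.311 -1.826 0.468
vertex -3.232 -2.433 -0.012
vertex -3.711 -1.849 -0.199
endloop
endfacet
facet normal -0.378 -0.501 0.779
outer loop
vertex 2.711 0.453 1.431
vertex 1.698 1.203 1.422
vertex 2.343 -0.05 0.929
endloop
endfacet
facet normal 0.804 -0.595 0.007
outer loop
vertex 2.922 0.717 -0.262
vertex 2.711 0.453 1.431
vertex 2.343 -0.05 0.929
endloop
endfacet
facet normal -0.378 -0.501 0.778
outer loop
vertex 2.343 -0.05 0.929
vertex 1.698 1.203 1.422
vertex 1.331 0.7 0.92
endloop
endfacet
facet normal -0.460 -0.628 -0.628
outer loop
vertex 1.331 0.7 0.92
vertex 2.922 0.717 -0.262
vertex 2.343 -0.05 0.929
endloop
endfacet
facet normal 0.459 0.628 0.628
outer loop
vertex 2.711 0.453 1.431
vertex 2.277 1.97 0.231
vertex 1.698 1.203 1.422
endloop
endfacet
facet normal 0.804 -0.594 0.008
outer loop
vertex 3.289 1.22 0.24
vertex 2.711 0.453 1.431
vertex 2.922 0.717 -0.262
endloop
endfacet
facet normal 0.460 0.628 0.628
outer loop
vertex 3.289 1.22 0.24
vertex 2.277 1.97 0.231
vertex 2.711 0.453 1.431
endloop
endfacet
facet normal -0.804 0.595 -0.008
outer loop
vertex 1.698 1.203 1.422
vertex 2.277 1.97 0.231
vertex 1.331 0.7 0.92
endloop
endfacet
facet normal -0.460 -0.628 -0.628
outer loop
vertex 1.909 1.467 -0.271
vertex 2.922 0.717 -0.262
vertex 1.331 0.7 0.92
endloop
endfacet
facet normal -0.804 0.595 -0.007
outer loop
vertex 1.331 0.7 0.92
vertex 2.277 1.97 0.231
vertex 1.909 1.467 -0.271
endloop
endfacet
facet normal 0.378 0.501 -0.778
outer loop
vertex 1.909 1.467 -0.271
vertex 3.289 1.22 0.24
vertex 2.922 0.717 -0.262
endloop
endfacet
facet normal 0.378 0.501 -0.779
outer loop
vertex 2.277 1.97 0.231
vertex 3.289 1.22 0.24
vertex 1.909 1.467 -0.271
endloop
endfacet

endsolid


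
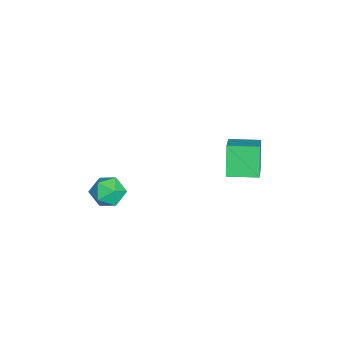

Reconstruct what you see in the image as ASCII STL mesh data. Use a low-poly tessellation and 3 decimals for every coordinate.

solid 
facet normal -0.543 -0.028 0.839
outer loop
vertex -3.055 0.515 2.434
vertex -3.084 1.784 2.457
vertex -4.642 0.498 1.407
endloop
endfacet
facet normal 0.022 -1.000 -0.018
outer loop
vertex -3.876 0.536 0.223
vertex -3.055 0.515 2.434
vertex -4.642 0.498 1.407
endloop
endfacet
facet normal -0.543 -0.027 0.839
outer loop
vertex -4.642 0.498 1.407
vertex -3.084 1.784 2.457
vertex -4.67 1.767 1.43
endloop
endfacet
facet normal -0.839 -0.009 -0.543
outer loop
vertex -4.67 1.767 1.43
vertex -3.876 0.536 0.223
vertex -4.642 0.498 1.407
endloop
endfacet
facet normal 0.839 0.009 0.543
outer loop
vertex -3.055 0.515 2.434
vertex -2.318 1.822 1.273
vertex -3.084 1.784 2.457
endloop
endfacet
facet normal 0.022 -1.000 -0.018
outer loop
vertex -2.29 0.553 1.25
vertex -3.055 0.515 2.434
vertex -3.876 0.536 0.223
endloop
endfacet
facet normal 0.840 0.009 0.543
outer loop
vertex -2.29 0.553 1.25
vertex -2.318 1.822 1.273
vertex -3.055 0.515 2.434
endloop
endfacet
facet normal -0.022 1.000 0.018
outer loop
vertex -3.084 1.784 2.457
vertex -2.318 1.822 1.273
vertex -4.67 1.767 1.43
endloop
endfacet
facet normal -0.840 -0.009 -0.543
outer loop
vertex -3.905 1.805 0.246
vertex -3.876 0.536 0.223
vertex -4.67 1.767 1.43
endloop
endfacet
facet normal -0.022 1.000 0.018
outer loop
vertex -4.67 1.767 1.43
vertex -2.318 1.822 1.273
vertex -3.905 1.805 0.246
endloop
endfacet
facet normal 0.543 0.028 -0.839
outer loop
vertex -3.905 1.805 0.246
vertex -2.29 0.553 1.25
vertex -3.876 0.536 0.223
endloop
endfacet
facet normal 0.543 0.027 -0.839
outer loop
vertex -2.318 1.822 1.273
vertex -2.29 0.553 1.25
vertex -3.905 1.805 0.246
endloop
endfacet
facet normal -0.580 0.750 0.316
outer loop
vertex -1.983 -3.535 0.798
vertex -1.629 -3.548 1.479
vertex -1.36 -3.102 0.914
endloop
endfacet
facet normal -0.476 0.789 -0.389
outer loop
vertex -1.983 -3.535 0.798
vertex -1.36 -3.102 0.914
vertex -1.446 -3.48 0.252
endloop
endfacet
facet normal -0.710 0.180 -0.680
outer loop
vertex -1.983 -3.535 0.798
vertex -1.446 -3.48 0.252
vertex -1.767 -4.16 0.407
endloop
endfacet
facet normal -0.960 -0.234 -0.156
outer loop
vertex -1.983 -3.535 0.798
vertex -1.767 -4.16 0.407
vertex -1.88 -4.202 1.165
endloop
endfacet
facet normal -0.880 0.117 0.460
outer loop
vertex -1.983 -3.535 0.798
vertex -1.88 -4.202 1.165
vertex -1.629 -3.548 1.479
endloop
endfacet
facet normal 0.226 0.833 -0.505
outer loop
vertex -1.446 -3.48 0.252
vertex -1.36 -3.102 0.914
vertex -0.76 -3.458 0.595
endloop
endfacet
facet normal 0.057 0.770 0.635
outer loop
vertex -1.36 -3.102 0.914
vertex -1.629 -3.548 1.479
vertex -0.873 -3.5 1.353
endloop
endfacet
facet normal -0.426 -0.253 0.868
outer loop
vertex -1.629 -3.548 1.479
vertex -1.88 -4.202 1.165
vertex -1.194 -4.18 1.508
endloop
endfacet
facet normal -0.556 -0.821 -0.128
outer loop
vertex -1.88 -4.202 1.165
vertex -1.767 -4.16 0.407
vertex -1.28 -4.558 0.846
endloop
endfacet
facet normal -0.153 -0.150 -0.977
outer loop
vertex -1.767 -4.16 0.407
vertex -1.446 -3.48 0.252
vertex -1.011 -4.112 0.281
endloop
endfacet
facet normal 0.960 0.234 0.156
outer loop
vertex -0.657 -4.125 0.962
vertex -0.76 -3.458 0.595
vertex -0.873 -3.5 1.353
endloop
endfacet
facet normal 0.710 -0.180 0.680
outer loop
vertex -0.657 -4.125 0.962
vertex -0.873 -3.5 1.353
vertex -1.194 -4.18 1.508
endloop
endfacet
facet normal 0.476 -0.789 0.389
outer loop
vertex -0.657 -4.125 0.962
vertex -1.194 -4.18 1.508
vertex -1.28 -4.558 0.846
endloop
endfacet
facet normal 0.580 -0.750 -0.316
outer loop
vertex -0.657 -4.125 0.962
vertex -1.28 -4.558 0.846
vertex -1.011 -4.112 0.281
endloop
endfacet
facet normal 0.880 -0.117 -0.460
outer loop
vertex -0.657 -4.125 0.962
vertex -1.011 -4.112 0.281
vertex -0.76 -3.458 0.595
endloop
endfacet
facet normal 0.556 0.821 0.128
outer loop
vertex -0.873 -3.5 1.353
vertex -0.76 -3.458 0.595
vertex -1.36 -3.102 0.914
endloop
endfacet
facet normal 0.153 0.150 0.977
outer loop
vertex -1.194 -4.18 1.508
vertex -0.873 -3.5 1.353
vertex -1.629 -3.548 1.479
endloop
endfacet
facet normal -0.226 -0.833 0.505
outer loop
vertex -1.28 -4.558 0.846
vertex -1.194 -4.18 1.508
vertex -1.88 -4.202 1.165
endloop
endfacet
facet normal -0.057 -0.770 -0.635
outer loop
vertex -1.011 -4.112 0.281
vertex -1.28 -4.558 0.846
vertex -1.767 -4.16 0.407
endloop
endfacet
facet normal 0.426 0.253 -0.868
outer loop
vertex -0.76 -3.458 0.595
vertex -1.011 -4.112 0.281
vertex -1.446 -3.48 0.252
endloop
endfacet

endsolid


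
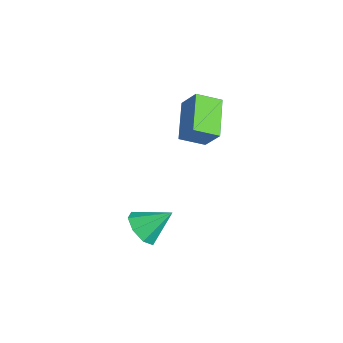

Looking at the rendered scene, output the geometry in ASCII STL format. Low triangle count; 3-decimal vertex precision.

solid 
facet normal -0.196 -0.758 -0.622
outer loop
vertex 3.883 -3.495 -4.311
vertex 3.047 -3.293 -4.294
vertex 3.719 -3.066 -4.782
endloop
endfacet
facet normal 0.927 0.376 0.020
outer loop
vertex 3.883 -3.495 -4.311
vertex 3.719 -3.066 -4.782
vertex 3.333 -2.187 -3.386
endloop
endfacet
facet normal -0.196 -0.758 -0.622
outer loop
vertex 3.719 -3.066 -4.782
vertex 3.047 -3.293 -4.294
vertex 3.161 -2.77 -4.967
endloop
endfacet
facet normal 0.526 0.777 -0.344
outer loop
vertex 3.719 -3.066 -4.782
vertex 3.161 -2.77 -4.967
vertex 3.333 -2.187 -3.386
endloop
endfacet
facet normal -0.194 -0.758 -0.622
outer loop
vertex 3.161 -2.77 -4.967
vertex 3.047 -3.293 -4.294
vertex 2.537 -2.781 -4.759
endloop
endfacet
facet normal -0.127 0.935 -0.331
outer loop
vertex 3.161 -2.77 -4.967
vertex 2.537 -2.781 -4.759
vertex 3.333 -2.187 -3.386
endloop
endfacet
facet normal -0.195 -0.759 -0.621
outer loop
vertex 2.537 -2.781 -4.759
vertex 3.047 -3.293 -4.294
vertex 2.212 -3.091 -4.278
endloop
endfacet
facet normal -0.650 0.758 0.049
outer loop
vertex 2.537 -2.781 -4.759
vertex 2.212 -3.091 -4.278
vertex 3.333 -2.187 -3.386
endloop
endfacet
facet normal -0.195 -0.757 -0.623
outer loop
vertex 2.212 -3.091 -4.278
vertex 3.047 -3.293 -4.294
vertex 2.376 -3.521 -3.807
endloop
endfacet
facet normal -0.739 0.349 0.576
outer loop
vertex 2.212 -3.091 -4.278
vertex 2.376 -3.521 -3.807
vertex 3.333 -2.187 -3.386
endloop
endfacet
facet normal -0.194 -0.758 -0.623
outer loop
vertex 2.376 -3.521 -3.807
vertex 3.047 -3.293 -4.294
vertex 2.934 -3.817 -3.621
endloop
endfacet
facet normal -0.341 -0.052 0.939
outer loop
vertex 2.376 -3.521 -3.807
vertex 2.934 -3.817 -3.621
vertex 3.333 -2.187 -3.386
endloop
endfacet
facet normal -0.195 -0.758 -0.623
outer loop
vertex 2.934 -3.817 -3.621
vertex 3.047 -3.293 -4.294
vertex 3.558 -3.806 -3.83
endloop
endfacet
facet normal 0.314 -0.210 0.926
outer loop
vertex 2.934 -3.817 -3.621
vertex 3.558 -3.806 -3.83
vertex 3.333 -2.187 -3.386
endloop
endfacet
facet normal -0.196 -0.758 -0.622
outer loop
vertex 3.558 -3.806 -3.83
vertex 3.047 -3.293 -4.294
vertex 3.883 -3.495 -4.311
endloop
endfacet
facet normal 0.838 -0.033 0.545
outer loop
vertex 3.558 -3.806 -3.83
vertex 3.883 -3.495 -4.311
vertex 3.333 -2.187 -3.386
endloop
endfacet
facet normal -0.548 -0.302 -0.780
outer loop
vertex 1.846 -1.487 -0.374
vertex 0.329 -0.899 0.464
vertex 1.974 -0.463 -0.86
endloop
endfacet
facet normal 0.829 -0.321 -0.458
outer loop
vertex 2.631 -0.101 0.076
vertex 1.846 -1.487 -0.374
vertex 1.974 -0.463 -0.86
endloop
endfacet
facet normal -0.548 -0.302 -0.780
outer loop
vertex 1.974 -0.463 -0.86
vertex 0.329 -0.899 0.464
vertex 0.457 0.124 -0.022
endloop
endfacet
facet normal 0.112 0.898 -0.426
outer loop
vertex 0.457 0.124 -0.022
vertex 2.631 -0.101 0.076
vertex 1.974 -0.463 -0.86
endloop
endfacet
facet normal -0.113 -0.898 0.426
outer loop
vertex 1.846 -1.487 -0.374
vertex 0.986 -0.537 1.4
vertex 0.329 -0.899 0.464
endloop
endfacet
facet normal 0.829 -0.321 -0.458
outer loop
vertex 2.503 -1.124 0.562
vertex 1.846 -1.487 -0.374
vertex 2.631 -0.101 0.076
endloop
endfacet
facet normal -0.112 -0.898 0.427
outer loop
vertex 2.503 -1.124 0.562
vertex 0.986 -0.537 1.4
vertex 1.846 -1.487 -0.374
endloop
endfacet
facet normal -0.829 0.321 0.458
outer loop
vertex 0.329 -0.899 0.464
vertex 0.986 -0.537 1.4
vertex 0.457 0.124 -0.022
endloop
endfacet
facet normal 0.112 0.897 -0.427
outer loop
vertex 1.114 0.487 0.914
vertex 2.631 -0.101 0.076
vertex 0.457 0.124 -0.022
endloop
endfacet
facet normal -0.829 0.321 0.458
outer loop
vertex 0.457 0.124 -0.022
vertex 0.986 -0.537 1.4
vertex 1.114 0.487 0.914
endloop
endfacet
facet normal 0.548 0.302 0.780
outer loop
vertex 1.114 0.487 0.914
vertex 2.503 -1.124 0.562
vertex 2.631 -0.101 0.076
endloop
endfacet
facet normal 0.548 0.302 0.780
outer loop
vertex 0.986 -0.537 1.4
vertex 2.503 -1.124 0.562
vertex 1.114 0.487 0.914
endloop
endfacet

endsolid


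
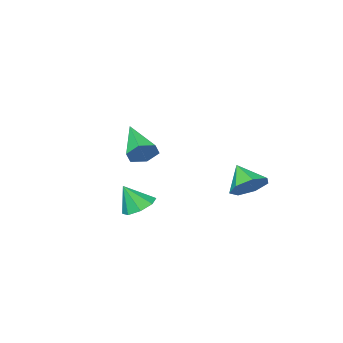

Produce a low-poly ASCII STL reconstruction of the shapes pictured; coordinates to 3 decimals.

solid 
facet normal 0.034 0.747 -0.664
outer loop
vertex -2.634 3.11 -3.326
vertex -3.456 3.433 -3.005
vertex -2.588 3.65 -2.716
endloop
endfacet
facet normal 0.836 -0.440 0.327
outer loop
vertex -2.634 3.11 -3.326
vertex -2.588 3.65 -2.716
vertex -3.504 2.387 -2.075
endloop
endfacet
facet normal 0.035 0.747 -0.664
outer loop
vertex -2.588 3.65 -2.716
vertex -3.456 3.433 -3.005
vertex -3.197 4.027 -2.324
endloop
endfacet
facet normal 0.551 0.023 0.834
outer loop
vertex -2.588 3.65 -2.716
vertex -3.197 4.027 -2.324
vertex -3.504 2.387 -2.075
endloop
endfacet
facet normal 0.034 0.747 -0.664
outer loop
vertex -3.197 4.027 -2.324
vertex -3.456 3.433 -3.005
vertex -4.0 3.956 -2.445
endloop
endfacet
facet normal -0.162 0.178 0.971
outer loop
vertex -3.197 4.027 -2.324
vertex -4.0 3.956 -2.445
vertex -3.504 2.387 -2.075
endloop
endfacet
facet normal 0.033 0.746 -0.665
outer loop
vertex -4.0 3.956 -2.445
vertex -3.456 3.433 -3.005
vertex -4.394 3.491 -2.987
endloop
endfacet
facet normal -0.766 -0.092 0.636
outer loop
vertex -4.0 3.956 -2.445
vertex -4.394 3.491 -2.987
vertex -3.504 2.387 -2.075
endloop
endfacet
facet normal 0.033 0.746 -0.665
outer loop
vertex -4.394 3.491 -2.987
vertex -3.456 3.433 -3.005
vertex -4.082 2.982 -3.543
endloop
endfacet
facet normal -0.808 -0.584 0.081
outer loop
vertex -4.394 3.491 -2.987
vertex -4.082 2.982 -3.543
vertex -3.504 2.387 -2.075
endloop
endfacet
facet normal 0.033 0.747 -0.664
outer loop
vertex -4.082 2.982 -3.543
vertex -3.456 3.433 -3.005
vertex -3.298 2.813 -3.694
endloop
endfacet
facet normal -0.253 -0.927 -0.276
outer loop
vertex -4.082 2.982 -3.543
vertex -3.298 2.813 -3.694
vertex -3.504 2.387 -2.075
endloop
endfacet
facet normal 0.034 0.747 -0.664
outer loop
vertex -3.298 2.813 -3.694
vertex -3.456 3.433 -3.005
vertex -2.634 3.11 -3.326
endloop
endfacet
facet normal 0.478 -0.863 -0.166
outer loop
vertex -3.298 2.813 -3.694
vertex -2.634 3.11 -3.326
vertex -3.504 2.387 -2.075
endloop
endfacet
facet normal 0.204 0.844 -0.496
outer loop
vertex 0.813 0.711 -1.522
vertex 0.438 1.111 -0.995
vertex 1.182 0.979 -0.914
endloop
endfacet
facet normal 0.746 -0.644 -0.169
outer loop
vertex 0.813 0.711 -1.522
vertex 1.182 0.979 -0.914
vertex 0.022 -0.611 0.015
endloop
endfacet
facet normal 0.204 0.845 -0.495
outer loop
vertex 1.182 0.979 -0.914
vertex 0.438 1.111 -0.995
vertex 0.808 1.378 -0.387
endloop
endfacet
facet normal 0.743 -0.162 0.650
outer loop
vertex 1.182 0.979 -0.914
vertex 0.808 1.378 -0.387
vertex 0.022 -0.611 0.015
endloop
endfacet
facet normal 0.205 0.844 -0.495
outer loop
vertex 0.808 1.378 -0.387
vertex 0.438 1.111 -0.995
vertex 0.064 1.511 -0.468
endloop
endfacet
facet normal -0.066 0.223 0.973
outer loop
vertex 0.808 1.378 -0.387
vertex 0.064 1.511 -0.468
vertex 0.022 -0.611 0.015
endloop
endfacet
facet normal 0.205 0.844 -0.495
outer loop
vertex 0.064 1.511 -0.468
vertex 0.438 1.111 -0.995
vertex -0.306 1.244 -1.076
endloop
endfacet
facet normal -0.871 0.125 0.475
outer loop
vertex 0.064 1.511 -0.468
vertex -0.306 1.244 -1.076
vertex 0.022 -0.611 0.015
endloop
endfacet
facet normal 0.205 0.844 -0.495
outer loop
vertex -0.306 1.244 -1.076
vertex 0.438 1.111 -0.995
vertex 0.069 0.844 -1.603
endloop
endfacet
facet normal -0.868 -0.357 -0.346
outer loop
vertex -0.306 1.244 -1.076
vertex 0.069 0.844 -1.603
vertex 0.022 -0.611 0.015
endloop
endfacet
facet normal 0.205 0.844 -0.495
outer loop
vertex 0.069 0.844 -1.603
vertex 0.438 1.111 -0.995
vertex 0.813 0.711 -1.522
endloop
endfacet
facet normal -0.060 -0.741 -0.668
outer loop
vertex 0.069 0.844 -1.603
vertex 0.813 0.711 -1.522
vertex 0.022 -0.611 0.015
endloop
endfacet
facet normal -0.419 0.281 -0.863
outer loop
vertex 2.647 3.04 -3.351
vertex 2.016 3.345 -2.945
vertex 2.729 3.635 -3.197
endloop
endfacet
facet normal 0.988 -0.148 0.047
outer loop
vertex 2.647 3.04 -3.351
vertex 2.729 3.635 -3.197
vertex 2.564 2.975 -1.815
endloop
endfacet
facet normal -0.420 0.282 -0.863
outer loop
vertex 2.729 3.635 -3.197
vertex 2.016 3.345 -2.945
vertex 2.393 4.06 -2.895
endloop
endfacet
facet normal 0.841 0.443 0.312
outer loop
vertex 2.729 3.635 -3.197
vertex 2.393 4.06 -2.895
vertex 2.564 2.975 -1.815
endloop
endfacet
facet normal -0.419 0.281 -0.864
outer loop
vertex 2.393 4.06 -2.895
vertex 2.016 3.345 -2.945
vertex 1.836 4.066 -2.623
endloop
endfacet
facet normal 0.322 0.693 0.645
outer loop
vertex 2.393 4.06 -2.895
vertex 1.836 4.066 -2.623
vertex 2.564 2.975 -1.815
endloop
endfacet
facet normal -0.420 0.281 -0.863
outer loop
vertex 1.836 4.066 -2.623
vertex 2.016 3.345 -2.945
vertex 1.385 3.65 -2.539
endloop
endfacet
facet normal -0.262 0.456 0.851
outer loop
vertex 1.836 4.066 -2.623
vertex 1.385 3.65 -2.539
vertex 2.564 2.975 -1.815
endloop
endfacet
facet normal -0.418 0.283 -0.863
outer loop
vertex 1.385 3.65 -2.539
vertex 2.016 3.345 -2.945
vertex 1.302 3.055 -2.694
endloop
endfacet
facet normal -0.572 -0.131 0.810
outer loop
vertex 1.385 3.65 -2.539
vertex 1.302 3.055 -2.694
vertex 2.564 2.975 -1.815
endloop
endfacet
facet normal -0.418 0.283 -0.863
outer loop
vertex 1.302 3.055 -2.694
vertex 2.016 3.345 -2.945
vertex 1.638 2.63 -2.996
endloop
endfacet
facet normal -0.425 -0.723 0.545
outer loop
vertex 1.302 3.055 -2.694
vertex 1.638 2.63 -2.996
vertex 2.564 2.975 -1.815
endloop
endfacet
facet normal -0.418 0.283 -0.863
outer loop
vertex 1.638 2.63 -2.996
vertex 2.016 3.345 -2.945
vertex 2.195 2.624 -3.268
endloop
endfacet
facet normal 0.093 -0.973 0.211
outer loop
vertex 1.638 2.63 -2.996
vertex 2.195 2.624 -3.268
vertex 2.564 2.975 -1.815
endloop
endfacet
facet normal -0.419 0.283 -0.863
outer loop
vertex 2.195 2.624 -3.268
vertex 2.016 3.345 -2.945
vertex 2.647 3.04 -3.351
endloop
endfacet
facet normal 0.678 -0.735 0.006
outer loop
vertex 2.195 2.624 -3.268
vertex 2.647 3.04 -3.351
vertex 2.564 2.975 -1.815
endloop
endfacet

endsolid


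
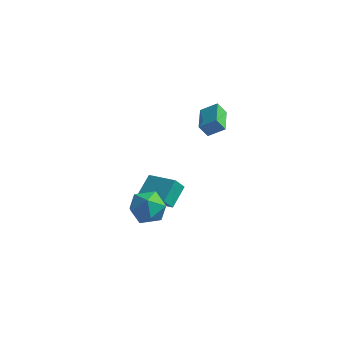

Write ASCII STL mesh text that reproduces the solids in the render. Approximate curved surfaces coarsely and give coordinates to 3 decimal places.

solid 
facet normal -0.950 0.281 0.134
outer loop
vertex -2.681 -2.553 -0.67
vertex -3.014 -3.507 -1.03
vertex -2.825 -3.365 0.016
endloop
endfacet
facet normal -0.521 0.603 0.604
outer loop
vertex -2.681 -2.553 -0.67
vertex -2.825 -3.365 0.016
vertex -1.97 -2.725 0.114
endloop
endfacet
facet normal -0.029 0.971 0.239
outer loop
vertex -2.681 -2.553 -0.67
vertex -1.97 -2.725 0.114
vertex -1.631 -2.472 -0.872
endloop
endfacet
facet normal -0.155 0.876 -0.457
outer loop
vertex -2.681 -2.553 -0.67
vertex -1.631 -2.472 -0.872
vertex -2.276 -2.955 -1.579
endloop
endfacet
facet normal -0.725 0.450 -0.522
outer loop
vertex -2.681 -2.553 -0.67
vertex -2.276 -2.955 -1.579
vertex -3.014 -3.507 -1.03
endloop
endfacet
facet normal -0.185 0.097 0.978
outer loop
vertex -1.97 -2.725 0.114
vertex -2.825 -3.365 0.016
vertex -1.864 -3.785 0.239
endloop
endfacet
facet normal -0.880 -0.424 0.216
outer loop
vertex -2.825 -3.365 0.016
vertex -3.014 -3.507 -1.03
vertex -2.509 -4.268 -0.468
endloop
endfacet
facet normal -0.515 -0.151 -0.844
outer loop
vertex -3.014 -3.507 -1.03
vertex -2.276 -2.955 -1.579
vertex -2.17 -4.015 -1.454
endloop
endfacet
facet normal 0.406 0.538 -0.738
outer loop
vertex -2.276 -2.955 -1.579
vertex -1.631 -2.472 -0.872
vertex -1.315 -3.375 -1.356
endloop
endfacet
facet normal 0.610 0.691 0.387
outer loop
vertex -1.631 -2.472 -0.872
vertex -1.97 -2.725 0.114
vertex -1.126 -3.233 -0.31
endloop
endfacet
facet normal 0.155 -0.876 0.457
outer loop
vertex -1.459 -4.187 -0.67
vertex -1.864 -3.785 0.239
vertex -2.509 -4.268 -0.468
endloop
endfacet
facet normal 0.029 -0.971 -0.239
outer loop
vertex -1.459 -4.187 -0.67
vertex -2.509 -4.268 -0.468
vertex -2.17 -4.015 -1.454
endloop
endfacet
facet normal 0.521 -0.603 -0.604
outer loop
vertex -1.459 -4.187 -0.67
vertex -2.17 -4.015 -1.454
vertex -1.315 -3.375 -1.356
endloop
endfacet
facet normal 0.950 -0.281 -0.134
outer loop
vertex -1.459 -4.187 -0.67
vertex -1.315 -3.375 -1.356
vertex -1.126 -3.233 -0.31
endloop
endfacet
facet normal 0.725 -0.450 0.522
outer loop
vertex -1.459 -4.187 -0.67
vertex -1.126 -3.233 -0.31
vertex -1.864 -3.785 0.239
endloop
endfacet
facet normal -0.406 -0.538 0.738
outer loop
vertex -2.509 -4.268 -0.468
vertex -1.864 -3.785 0.239
vertex -2.825 -3.365 0.016
endloop
endfacet
facet normal -0.610 -0.691 -0.387
outer loop
vertex -2.17 -4.015 -1.454
vertex -2.509 -4.268 -0.468
vertex -3.014 -3.507 -1.03
endloop
endfacet
facet normal 0.185 -0.097 -0.978
outer loop
vertex -1.315 -3.375 -1.356
vertex -2.17 -4.015 -1.454
vertex -2.276 -2.955 -1.579
endloop
endfacet
facet normal 0.880 0.424 -0.216
outer loop
vertex -1.126 -3.233 -0.31
vertex -1.315 -3.375 -1.356
vertex -1.631 -2.472 -0.872
endloop
endfacet
facet normal 0.515 0.151 0.844
outer loop
vertex -1.864 -3.785 0.239
vertex -1.126 -3.233 -0.31
vertex -1.97 -2.725 0.114
endloop
endfacet
facet normal -0.306 -0.501 0.809
outer loop
vertex -1.935 -0.717 -0.484
vertex -3.629 -0.401 -0.929
vertex -1.961 -1.92 -1.239
endloop
endfacet
facet normal 0.952 -0.178 0.251
outer loop
vertex -1.691 -1.479 -1.951
vertex -1.935 -0.717 -0.484
vertex -1.961 -1.92 -1.239
endloop
endfacet
facet normal -0.306 -0.502 0.809
outer loop
vertex -1.961 -1.92 -1.239
vertex -3.629 -0.401 -0.929
vertex -3.655 -1.603 -1.684
endloop
endfacet
facet normal -0.019 -0.847 -0.532
outer loop
vertex -3.655 -1.603 -1.684
vertex -1.691 -1.479 -1.951
vertex -1.961 -1.92 -1.239
endloop
endfacet
facet normal 0.018 0.847 0.531
outer loop
vertex -1.935 -0.717 -0.484
vertex -3.359 0.04 -1.641
vertex -3.629 -0.401 -0.929
endloop
endfacet
facet normal 0.952 -0.178 0.251
outer loop
vertex -1.665 -0.277 -1.196
vertex -1.935 -0.717 -0.484
vertex -1.691 -1.479 -1.951
endloop
endfacet
facet normal 0.019 0.847 0.531
outer loop
vertex -1.665 -0.277 -1.196
vertex -3.359 0.04 -1.641
vertex -1.935 -0.717 -0.484
endloop
endfacet
facet normal -0.952 0.178 -0.251
outer loop
vertex -3.629 -0.401 -0.929
vertex -3.359 0.04 -1.641
vertex -3.655 -1.603 -1.684
endloop
endfacet
facet normal -0.019 -0.847 -0.531
outer loop
vertex -3.385 -1.163 -2.396
vertex -1.691 -1.479 -1.951
vertex -3.655 -1.603 -1.684
endloop
endfacet
facet normal -0.952 0.178 -0.251
outer loop
vertex -3.655 -1.603 -1.684
vertex -3.359 0.04 -1.641
vertex -3.385 -1.163 -2.396
endloop
endfacet
facet normal 0.306 0.502 -0.809
outer loop
vertex -3.385 -1.163 -2.396
vertex -1.665 -0.277 -1.196
vertex -1.691 -1.479 -1.951
endloop
endfacet
facet normal 0.306 0.501 -0.809
outer loop
vertex -3.359 0.04 -1.641
vertex -1.665 -0.277 -1.196
vertex -3.385 -1.163 -2.396
endloop
endfacet
facet normal -0.771 -0.320 -0.551
outer loop
vertex -2.116 2.119 1.654
vertex -2.799 3.607 1.745
vertex -1.706 2.35 0.946
endloop
endfacet
facet normal 0.416 -0.907 -0.055
outer loop
vertex -0.881 2.693 1.535
vertex -2.116 2.119 1.654
vertex -1.706 2.35 0.946
endloop
endfacet
facet normal -0.771 -0.320 -0.551
outer loop
vertex -1.706 2.35 0.946
vertex -2.799 3.607 1.745
vertex -2.389 3.838 1.037
endloop
endfacet
facet normal 0.482 0.272 -0.833
outer loop
vertex -2.389 3.838 1.037
vertex -0.881 2.693 1.535
vertex -1.706 2.35 0.946
endloop
endfacet
facet normal -0.482 -0.272 0.833
outer loop
vertex -2.116 2.119 1.654
vertex -1.974 3.95 2.334
vertex -2.799 3.607 1.745
endloop
endfacet
facet normal 0.416 -0.907 -0.055
outer loop
vertex -1.291 2.462 2.243
vertex -2.116 2.119 1.654
vertex -0.881 2.693 1.535
endloop
endfacet
facet normal -0.482 -0.272 0.833
outer loop
vertex -1.291 2.462 2.243
vertex -1.974 3.95 2.334
vertex -2.116 2.119 1.654
endloop
endfacet
facet normal -0.416 0.907 0.055
outer loop
vertex -2.799 3.607 1.745
vertex -1.974 3.95 2.334
vertex -2.389 3.838 1.037
endloop
endfacet
facet normal 0.482 0.272 -0.833
outer loop
vertex -1.564 4.181 1.626
vertex -0.881 2.693 1.535
vertex -2.389 3.838 1.037
endloop
endfacet
facet normal -0.416 0.907 0.055
outer loop
vertex -2.389 3.838 1.037
vertex -1.974 3.95 2.334
vertex -1.564 4.181 1.626
endloop
endfacet
facet normal 0.771 0.320 0.551
outer loop
vertex -1.564 4.181 1.626
vertex -1.291 2.462 2.243
vertex -0.881 2.693 1.535
endloop
endfacet
facet normal 0.771 0.320 0.551
outer loop
vertex -1.974 3.95 2.334
vertex -1.291 2.462 2.243
vertex -1.564 4.181 1.626
endloop
endfacet

endsolid


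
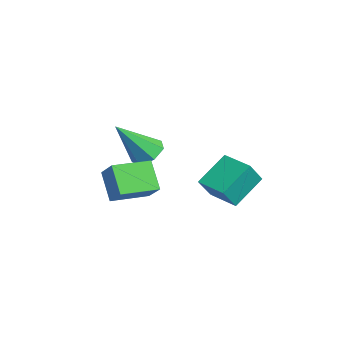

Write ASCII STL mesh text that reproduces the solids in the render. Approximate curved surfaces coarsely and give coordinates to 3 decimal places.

solid 
facet normal -0.046 0.622 -0.781
outer loop
vertex -3.406 -0.037 -0.291
vertex -3.836 -0.548 -0.673
vertex -4.067 0.02 -0.207
endloop
endfacet
facet normal 0.152 0.535 0.831
outer loop
vertex -3.406 -0.037 -0.291
vertex -4.067 0.02 -0.207
vertex -3.744 -1.812 0.913
endloop
endfacet
facet normal -0.046 0.622 -0.781
outer loop
vertex -4.067 0.02 -0.207
vertex -3.836 -0.548 -0.673
vertex -4.553 -0.352 -0.475
endloop
endfacet
facet normal -0.633 0.319 0.705
outer loop
vertex -4.067 0.02 -0.207
vertex -4.553 -0.352 -0.475
vertex -3.744 -1.812 0.913
endloop
endfacet
facet normal -0.045 0.623 -0.781
outer loop
vertex -4.553 -0.352 -0.475
vertex -3.836 -0.548 -0.673
vertex -4.5 -0.871 -0.892
endloop
endfacet
facet normal -0.928 -0.287 0.239
outer loop
vertex -4.553 -0.352 -0.475
vertex -4.5 -0.871 -0.892
vertex -3.744 -1.812 0.913
endloop
endfacet
facet normal -0.045 0.623 -0.781
outer loop
vertex -4.5 -0.871 -0.892
vertex -3.836 -0.548 -0.673
vertex -3.946 -1.147 -1.144
endloop
endfacet
facet normal -0.513 -0.830 -0.218
outer loop
vertex -4.5 -0.871 -0.892
vertex -3.946 -1.147 -1.144
vertex -3.744 -1.812 0.913
endloop
endfacet
facet normal -0.045 0.623 -0.781
outer loop
vertex -3.946 -1.147 -1.144
vertex -3.836 -0.548 -0.673
vertex -3.31 -0.973 -1.042
endloop
endfacet
facet normal 0.297 -0.900 -0.320
outer loop
vertex -3.946 -1.147 -1.144
vertex -3.31 -0.973 -1.042
vertex -3.744 -1.812 0.913
endloop
endfacet
facet normal -0.046 0.622 -0.782
outer loop
vertex -3.31 -0.973 -1.042
vertex -3.836 -0.548 -0.673
vertex -3.069 -0.478 -0.662
endloop
endfacet
facet normal 0.896 -0.443 0.009
outer loop
vertex -3.31 -0.973 -1.042
vertex -3.069 -0.478 -0.662
vertex -3.744 -1.812 0.913
endloop
endfacet
facet normal -0.046 0.622 -0.781
outer loop
vertex -3.069 -0.478 -0.662
vertex -3.836 -0.548 -0.673
vertex -3.406 -0.037 -0.291
endloop
endfacet
facet normal 0.830 0.196 0.522
outer loop
vertex -3.069 -0.478 -0.662
vertex -3.406 -0.037 -0.291
vertex -3.744 -1.812 0.913
endloop
endfacet
facet normal -0.738 -0.184 -0.649
outer loop
vertex -0.148 -3.025 0.417
vertex -0.451 -1.558 0.346
vertex 0.715 -2.896 -0.6
endloop
endfacet
facet normal 0.202 -0.978 0.048
outer loop
vertex 1.571 -2.682 0.154
vertex -0.148 -3.025 0.417
vertex 0.715 -2.896 -0.6
endloop
endfacet
facet normal -0.738 -0.184 -0.650
outer loop
vertex 0.715 -2.896 -0.6
vertex -0.451 -1.558 0.346
vertex 0.412 -1.428 -0.671
endloop
endfacet
facet normal 0.644 0.096 -0.759
outer loop
vertex 0.412 -1.428 -0.671
vertex 1.571 -2.682 0.154
vertex 0.715 -2.896 -0.6
endloop
endfacet
facet normal -0.644 -0.096 0.759
outer loop
vertex -0.148 -3.025 0.417
vertex 0.405 -1.344 1.1
vertex -0.451 -1.558 0.346
endloop
endfacet
facet normal 0.202 -0.978 0.047
outer loop
vertex 0.708 -2.812 1.171
vertex -0.148 -3.025 0.417
vertex 1.571 -2.682 0.154
endloop
endfacet
facet normal -0.644 -0.096 0.759
outer loop
vertex 0.708 -2.812 1.171
vertex 0.405 -1.344 1.1
vertex -0.148 -3.025 0.417
endloop
endfacet
facet normal -0.203 0.978 -0.047
outer loop
vertex -0.451 -1.558 0.346
vertex 0.405 -1.344 1.1
vertex 0.412 -1.428 -0.671
endloop
endfacet
facet normal 0.644 0.096 -0.759
outer loop
vertex 1.268 -1.215 0.083
vertex 1.571 -2.682 0.154
vertex 0.412 -1.428 -0.671
endloop
endfacet
facet normal -0.202 0.978 -0.047
outer loop
vertex 0.412 -1.428 -0.671
vertex 0.405 -1.344 1.1
vertex 1.268 -1.215 0.083
endloop
endfacet
facet normal 0.738 0.184 0.650
outer loop
vertex 1.268 -1.215 0.083
vertex 0.708 -2.812 1.171
vertex 1.571 -2.682 0.154
endloop
endfacet
facet normal 0.738 0.184 0.649
outer loop
vertex 0.405 -1.344 1.1
vertex 0.708 -2.812 1.171
vertex 1.268 -1.215 0.083
endloop
endfacet
facet normal -0.858 -0.509 0.071
outer loop
vertex -1.295 1.77 0.193
vertex -1.718 2.35 -0.757
vertex -0.697 0.628 -0.771
endloop
endfacet
facet normal 0.355 -0.487 0.798
outer loop
vertex 0.418 1.29 -0.863
vertex -1.295 1.77 0.193
vertex -0.697 0.628 -0.771
endloop
endfacet
facet normal -0.858 -0.509 0.071
outer loop
vertex -0.697 0.628 -0.771
vertex -1.718 2.35 -0.757
vertex -1.12 1.208 -1.721
endloop
endfacet
facet normal 0.372 -0.709 -0.599
outer loop
vertex -1.12 1.208 -1.721
vertex 0.418 1.29 -0.863
vertex -0.697 0.628 -0.771
endloop
endfacet
facet normal -0.372 0.709 0.599
outer loop
vertex -1.295 1.77 0.193
vertex -0.603 3.012 -0.849
vertex -1.718 2.35 -0.757
endloop
endfacet
facet normal 0.355 -0.487 0.798
outer loop
vertex -0.18 2.432 0.101
vertex -1.295 1.77 0.193
vertex 0.418 1.29 -0.863
endloop
endfacet
facet normal -0.372 0.709 0.599
outer loop
vertex -0.18 2.432 0.101
vertex -0.603 3.012 -0.849
vertex -1.295 1.77 0.193
endloop
endfacet
facet normal -0.355 0.487 -0.798
outer loop
vertex -1.718 2.35 -0.757
vertex -0.603 3.012 -0.849
vertex -1.12 1.208 -1.721
endloop
endfacet
facet normal 0.372 -0.709 -0.599
outer loop
vertex -0.005 1.87 -1.813
vertex 0.418 1.29 -0.863
vertex -1.12 1.208 -1.721
endloop
endfacet
facet normal -0.355 0.487 -0.798
outer loop
vertex -1.12 1.208 -1.721
vertex -0.603 3.012 -0.849
vertex -0.005 1.87 -1.813
endloop
endfacet
facet normal 0.858 0.509 -0.071
outer loop
vertex -0.005 1.87 -1.813
vertex -0.18 2.432 0.101
vertex 0.418 1.29 -0.863
endloop
endfacet
facet normal 0.858 0.509 -0.071
outer loop
vertex -0.603 3.012 -0.849
vertex -0.18 2.432 0.101
vertex -0.005 1.87 -1.813
endloop
endfacet

endsolid


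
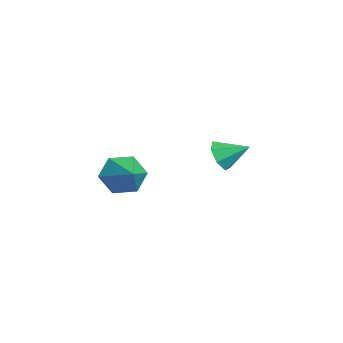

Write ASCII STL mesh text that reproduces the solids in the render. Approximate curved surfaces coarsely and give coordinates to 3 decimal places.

solid 
facet normal -0.347 -0.809 -0.474
outer loop
vertex -0.904 1.852 -2.945
vertex -1.257 2.355 -3.546
vertex -0.47 2.009 -3.531
endloop
endfacet
facet normal 0.812 -0.094 0.576
outer loop
vertex -0.904 1.852 -2.945
vertex -0.47 2.009 -3.531
vertex -0.763 3.505 -2.874
endloop
endfacet
facet normal -0.347 -0.810 -0.473
outer loop
vertex -0.47 2.009 -3.531
vertex -1.257 2.355 -3.546
vertex -0.628 2.426 -4.129
endloop
endfacet
facet normal 0.968 0.231 -0.095
outer loop
vertex -0.47 2.009 -3.531
vertex -0.628 2.426 -4.129
vertex -0.763 3.505 -2.874
endloop
endfacet
facet normal -0.348 -0.809 -0.474
outer loop
vertex -0.628 2.426 -4.129
vertex -1.257 2.355 -3.546
vertex -1.259 2.791 -4.288
endloop
endfacet
facet normal 0.522 0.674 -0.523
outer loop
vertex -0.628 2.426 -4.129
vertex -1.259 2.791 -4.288
vertex -0.763 3.505 -2.874
endloop
endfacet
facet normal -0.347 -0.809 -0.474
outer loop
vertex -1.259 2.791 -4.288
vertex -1.257 2.355 -3.546
vertex -1.889 2.827 -3.889
endloop
endfacet
facet normal -0.194 0.901 -0.387
outer loop
vertex -1.259 2.791 -4.288
vertex -1.889 2.827 -3.889
vertex -0.763 3.505 -2.874
endloop
endfacet
facet normal -0.347 -0.809 -0.474
outer loop
vertex -1.889 2.827 -3.889
vertex -1.257 2.355 -3.546
vertex -2.042 2.508 -3.232
endloop
endfacet
facet normal -0.637 0.741 0.212
outer loop
vertex -1.889 2.827 -3.889
vertex -2.042 2.508 -3.232
vertex -0.763 3.505 -2.874
endloop
endfacet
facet normal -0.347 -0.810 -0.473
outer loop
vertex -2.042 2.508 -3.232
vertex -1.257 2.355 -3.546
vertex -1.604 2.074 -2.811
endloop
endfacet
facet normal -0.476 0.316 0.821
outer loop
vertex -2.042 2.508 -3.232
vertex -1.604 2.074 -2.811
vertex -0.763 3.505 -2.874
endloop
endfacet
facet normal -0.347 -0.809 -0.473
outer loop
vertex -1.604 2.074 -2.811
vertex -1.257 2.355 -3.546
vertex -0.904 1.852 -2.945
endloop
endfacet
facet normal 0.170 -0.057 0.984
outer loop
vertex -1.604 2.074 -2.811
vertex -0.904 1.852 -2.945
vertex -0.763 3.505 -2.874
endloop
endfacet
facet normal -0.889 -0.113 -0.443
outer loop
vertex 2.48 -2.922 -3.445
vertex 2.025 -2.413 -2.661
vertex 2.371 -1.889 -3.49
endloop
endfacet
facet normal 0.819 0.062 -0.570
outer loop
vertex 2.48 -2.922 -3.445
vertex 2.371 -1.889 -3.49
vertex 3.475 -2.227 -1.939
endloop
endfacet
facet normal -0.890 -0.113 -0.443
outer loop
vertex 2.371 -1.889 -3.49
vertex 2.025 -2.413 -2.661
vertex 1.916 -1.379 -2.706
endloop
endfacet
facet normal 0.545 0.811 -0.211
outer loop
vertex 2.371 -1.889 -3.49
vertex 1.916 -1.379 -2.706
vertex 3.475 -2.227 -1.939
endloop
endfacet
facet normal -0.890 -0.113 -0.442
outer loop
vertex 1.916 -1.379 -2.706
vertex 2.025 -2.413 -2.661
vertex 1.57 -1.903 -1.876
endloop
endfacet
facet normal 0.156 0.805 0.573
outer loop
vertex 1.916 -1.379 -2.706
vertex 1.57 -1.903 -1.876
vertex 3.475 -2.227 -1.939
endloop
endfacet
facet normal -0.890 -0.113 -0.442
outer loop
vertex 1.57 -1.903 -1.876
vertex 2.025 -2.413 -2.661
vertex 1.679 -2.936 -1.831
endloop
endfacet
facet normal 0.041 0.048 0.998
outer loop
vertex 1.57 -1.903 -1.876
vertex 1.679 -2.936 -1.831
vertex 3.475 -2.227 -1.939
endloop
endfacet
facet normal -0.890 -0.114 -0.442
outer loop
vertex 1.679 -2.936 -1.831
vertex 2.025 -2.413 -2.661
vertex 2.134 -3.446 -2.615
endloop
endfacet
facet normal 0.315 -0.701 0.639
outer loop
vertex 1.679 -2.936 -1.831
vertex 2.134 -3.446 -2.615
vertex 3.475 -2.227 -1.939
endloop
endfacet
facet normal -0.890 -0.114 -0.443
outer loop
vertex 2.134 -3.446 -2.615
vertex 2.025 -2.413 -2.661
vertex 2.48 -2.922 -3.445
endloop
endfacet
facet normal 0.705 -0.695 -0.145
outer loop
vertex 2.134 -3.446 -2.615
vertex 2.48 -2.922 -3.445
vertex 3.475 -2.227 -1.939
endloop
endfacet

endsolid
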